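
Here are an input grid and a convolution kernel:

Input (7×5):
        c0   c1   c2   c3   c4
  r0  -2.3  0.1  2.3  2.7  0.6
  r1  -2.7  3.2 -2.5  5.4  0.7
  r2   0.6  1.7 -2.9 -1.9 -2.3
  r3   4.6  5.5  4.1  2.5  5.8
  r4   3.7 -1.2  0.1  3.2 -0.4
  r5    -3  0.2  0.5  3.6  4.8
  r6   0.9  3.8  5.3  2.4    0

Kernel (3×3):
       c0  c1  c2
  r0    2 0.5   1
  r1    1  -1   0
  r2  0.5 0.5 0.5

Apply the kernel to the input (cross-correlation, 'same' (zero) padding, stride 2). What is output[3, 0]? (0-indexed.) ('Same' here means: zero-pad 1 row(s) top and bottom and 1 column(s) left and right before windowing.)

-2.2

The receptive field on the zero-padded input at this output position is [0 -3 0.2 / 0 0.9 3.8 / 0 0 0]. Elementwise product with the kernel and sum: 0·2 + -3·0.5 + 0.2·1 + 0·1 + 0.9·-1 + 0·0.5 + 0·0.5 + 0·0.5.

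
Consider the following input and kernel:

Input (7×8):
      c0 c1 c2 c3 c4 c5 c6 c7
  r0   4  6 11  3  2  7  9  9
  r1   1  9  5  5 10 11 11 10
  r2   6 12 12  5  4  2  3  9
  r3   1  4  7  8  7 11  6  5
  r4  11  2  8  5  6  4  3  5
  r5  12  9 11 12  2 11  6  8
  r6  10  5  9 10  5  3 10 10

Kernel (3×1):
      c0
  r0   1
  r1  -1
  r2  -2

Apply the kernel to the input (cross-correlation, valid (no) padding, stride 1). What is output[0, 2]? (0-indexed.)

-18

The receptive field on the input at this output position is [11 / 5 / 12]. Elementwise product with the kernel and sum: 11·1 + 5·-1 + 12·-2.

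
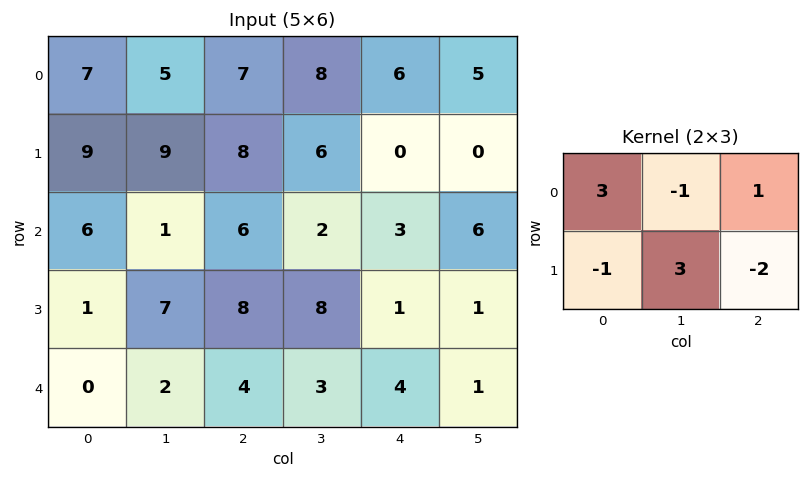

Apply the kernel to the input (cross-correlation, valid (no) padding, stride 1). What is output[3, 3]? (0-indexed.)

31

The receptive field on the input at this output position is [8 1 1 / 3 4 1]. Elementwise product with the kernel and sum: 8·3 + 1·-1 + 1·1 + 3·-1 + 4·3 + 1·-2.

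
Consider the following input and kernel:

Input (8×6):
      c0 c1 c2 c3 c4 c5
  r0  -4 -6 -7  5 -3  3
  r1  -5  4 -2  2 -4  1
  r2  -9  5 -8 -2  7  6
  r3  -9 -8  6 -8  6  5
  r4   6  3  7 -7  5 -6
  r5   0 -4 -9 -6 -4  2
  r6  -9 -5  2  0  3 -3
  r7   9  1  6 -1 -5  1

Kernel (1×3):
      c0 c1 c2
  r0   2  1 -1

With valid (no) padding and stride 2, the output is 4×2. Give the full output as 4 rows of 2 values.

Output[0,0]: The receptive field on the input at this output position is [-4 -6 -7]. Elementwise product with the kernel and sum: -4·2 + -6·1 + -7·-1.
Output[0,1]: The receptive field on the input at this output position is [-7 5 -3]. Elementwise product with the kernel and sum: -7·2 + 5·1 + -3·-1.

-7 -6
-5 -25
8 2
-25 1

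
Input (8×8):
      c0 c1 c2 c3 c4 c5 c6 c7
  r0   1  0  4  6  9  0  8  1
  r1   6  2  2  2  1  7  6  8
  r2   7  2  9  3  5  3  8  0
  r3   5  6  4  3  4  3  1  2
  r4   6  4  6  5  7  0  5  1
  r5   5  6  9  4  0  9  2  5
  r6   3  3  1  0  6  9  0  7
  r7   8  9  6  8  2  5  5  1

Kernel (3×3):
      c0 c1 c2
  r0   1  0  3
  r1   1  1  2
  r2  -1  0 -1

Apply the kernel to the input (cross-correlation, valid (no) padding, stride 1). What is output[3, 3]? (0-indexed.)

11

The receptive field on the input at this output position is [3 4 3 / 5 7 0 / 4 0 9]. Elementwise product with the kernel and sum: 3·1 + 3·3 + 5·1 + 7·1 + 0·2 + 4·-1 + 9·-1.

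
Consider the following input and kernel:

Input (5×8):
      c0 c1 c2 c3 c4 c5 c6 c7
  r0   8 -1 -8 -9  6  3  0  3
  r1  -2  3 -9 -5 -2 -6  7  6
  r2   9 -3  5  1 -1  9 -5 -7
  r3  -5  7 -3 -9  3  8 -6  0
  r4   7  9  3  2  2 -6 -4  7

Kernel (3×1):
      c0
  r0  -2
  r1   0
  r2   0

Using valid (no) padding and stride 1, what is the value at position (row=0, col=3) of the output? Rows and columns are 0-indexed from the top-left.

18

The receptive field on the input at this output position is [-9 / -5 / 1]. Elementwise product with the kernel and sum: -9·-2.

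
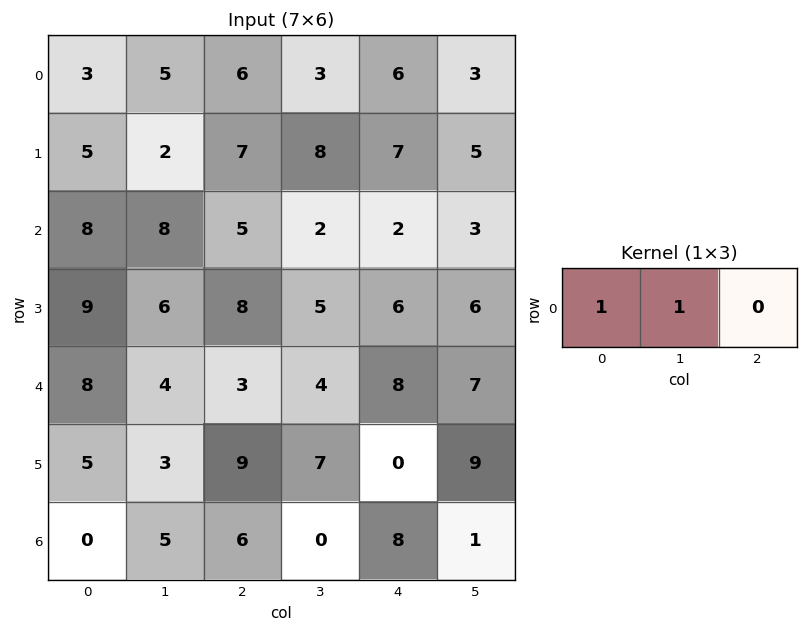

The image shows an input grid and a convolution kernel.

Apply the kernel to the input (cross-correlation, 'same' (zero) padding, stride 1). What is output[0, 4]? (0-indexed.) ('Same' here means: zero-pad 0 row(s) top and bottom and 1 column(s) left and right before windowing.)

The receptive field on the zero-padded input at this output position is [3 6 3]. Elementwise product with the kernel and sum: 3·1 + 6·1.

9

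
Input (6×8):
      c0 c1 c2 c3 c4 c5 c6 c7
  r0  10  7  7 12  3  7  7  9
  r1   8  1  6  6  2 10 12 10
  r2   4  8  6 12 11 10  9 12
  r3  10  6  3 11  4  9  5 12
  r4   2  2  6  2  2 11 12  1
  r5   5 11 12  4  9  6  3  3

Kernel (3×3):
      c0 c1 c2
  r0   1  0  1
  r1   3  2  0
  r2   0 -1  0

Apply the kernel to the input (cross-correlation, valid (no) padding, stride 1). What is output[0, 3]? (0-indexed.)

30

The receptive field on the input at this output position is [12 3 7 / 6 2 10 / 12 11 10]. Elementwise product with the kernel and sum: 12·1 + 7·1 + 6·3 + 2·2 + 11·-1.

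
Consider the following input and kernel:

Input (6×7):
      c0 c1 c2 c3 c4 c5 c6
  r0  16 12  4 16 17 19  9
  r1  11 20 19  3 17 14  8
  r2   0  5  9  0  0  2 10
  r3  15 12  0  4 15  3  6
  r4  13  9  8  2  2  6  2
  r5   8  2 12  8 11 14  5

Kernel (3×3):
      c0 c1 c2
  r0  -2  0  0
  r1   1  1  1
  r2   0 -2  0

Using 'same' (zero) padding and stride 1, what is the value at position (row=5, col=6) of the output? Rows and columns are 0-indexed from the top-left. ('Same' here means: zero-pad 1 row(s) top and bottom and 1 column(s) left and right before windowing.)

The receptive field on the zero-padded input at this output position is [6 2 0 / 14 5 0 / 0 0 0]. Elementwise product with the kernel and sum: 6·-2 + 14·1 + 5·1 + 0·1 + 0·-2.

7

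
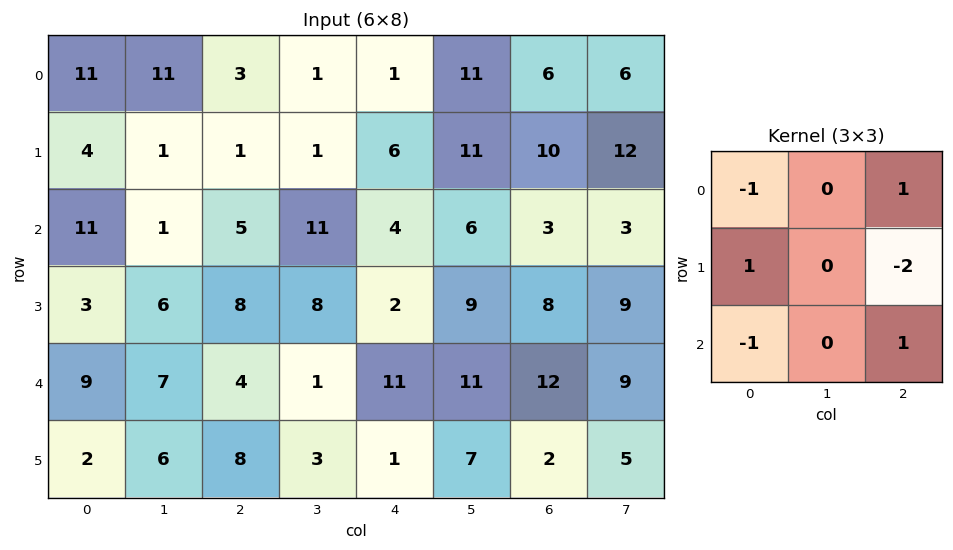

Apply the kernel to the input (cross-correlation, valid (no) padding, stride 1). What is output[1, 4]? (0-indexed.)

The receptive field on the input at this output position is [6 11 10 / 4 6 3 / 2 9 8]. Elementwise product with the kernel and sum: 6·-1 + 10·1 + 4·1 + 3·-2 + 2·-1 + 8·1.

8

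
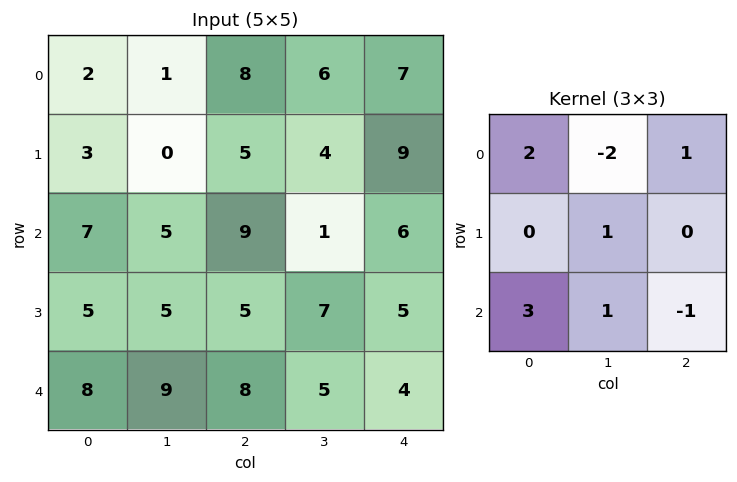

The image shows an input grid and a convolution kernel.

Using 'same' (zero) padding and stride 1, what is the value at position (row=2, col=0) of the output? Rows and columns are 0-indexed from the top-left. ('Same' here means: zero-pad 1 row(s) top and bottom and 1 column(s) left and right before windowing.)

1

The receptive field on the zero-padded input at this output position is [0 3 0 / 0 7 5 / 0 5 5]. Elementwise product with the kernel and sum: 0·2 + 3·-2 + 0·1 + 7·1 + 0·3 + 5·1 + 5·-1.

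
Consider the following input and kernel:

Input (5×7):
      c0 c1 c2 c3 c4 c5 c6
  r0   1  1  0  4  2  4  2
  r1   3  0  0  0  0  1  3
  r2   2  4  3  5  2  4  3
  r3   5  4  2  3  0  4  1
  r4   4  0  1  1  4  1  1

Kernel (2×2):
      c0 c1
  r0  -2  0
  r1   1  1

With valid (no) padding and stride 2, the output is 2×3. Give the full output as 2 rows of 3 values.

Output[0,0]: The receptive field on the input at this output position is [1 1 / 3 0]. Elementwise product with the kernel and sum: 1·-2 + 3·1 + 0·1.

1 0 -3
5 -1 0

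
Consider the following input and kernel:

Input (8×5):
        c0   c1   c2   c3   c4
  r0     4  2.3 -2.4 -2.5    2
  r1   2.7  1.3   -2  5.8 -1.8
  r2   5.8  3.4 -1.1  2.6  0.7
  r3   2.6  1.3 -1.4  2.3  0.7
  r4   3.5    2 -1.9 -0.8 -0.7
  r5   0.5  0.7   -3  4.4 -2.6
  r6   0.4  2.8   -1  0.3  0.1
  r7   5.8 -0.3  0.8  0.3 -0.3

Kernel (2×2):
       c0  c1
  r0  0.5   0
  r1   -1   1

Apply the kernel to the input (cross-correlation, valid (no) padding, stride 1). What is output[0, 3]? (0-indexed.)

The receptive field on the input at this output position is [-2.5 2 / 5.8 -1.8]. Elementwise product with the kernel and sum: -2.5·0.5 + 5.8·-1 + -1.8·1.

-8.85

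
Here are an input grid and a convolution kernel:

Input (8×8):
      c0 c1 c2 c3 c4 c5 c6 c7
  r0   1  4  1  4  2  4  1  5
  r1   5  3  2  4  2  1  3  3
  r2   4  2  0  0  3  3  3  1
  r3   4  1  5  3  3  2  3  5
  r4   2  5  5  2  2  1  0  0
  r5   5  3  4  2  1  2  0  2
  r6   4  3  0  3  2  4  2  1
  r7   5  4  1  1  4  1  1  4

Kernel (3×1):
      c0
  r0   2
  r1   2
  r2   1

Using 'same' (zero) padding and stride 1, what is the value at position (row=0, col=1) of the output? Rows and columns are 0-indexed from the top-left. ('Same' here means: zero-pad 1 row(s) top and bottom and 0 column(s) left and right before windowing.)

11

The receptive field on the zero-padded input at this output position is [0 / 4 / 3]. Elementwise product with the kernel and sum: 0·2 + 4·2 + 3·1.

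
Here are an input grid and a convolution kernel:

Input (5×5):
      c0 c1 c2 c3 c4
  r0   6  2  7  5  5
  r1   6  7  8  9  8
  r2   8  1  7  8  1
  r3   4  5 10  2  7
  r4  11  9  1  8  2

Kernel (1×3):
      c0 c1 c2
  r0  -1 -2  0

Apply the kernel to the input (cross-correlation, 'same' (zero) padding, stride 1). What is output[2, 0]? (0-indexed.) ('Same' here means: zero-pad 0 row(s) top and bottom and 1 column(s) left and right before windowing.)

-16

The receptive field on the zero-padded input at this output position is [0 8 1]. Elementwise product with the kernel and sum: 0·-1 + 8·-2.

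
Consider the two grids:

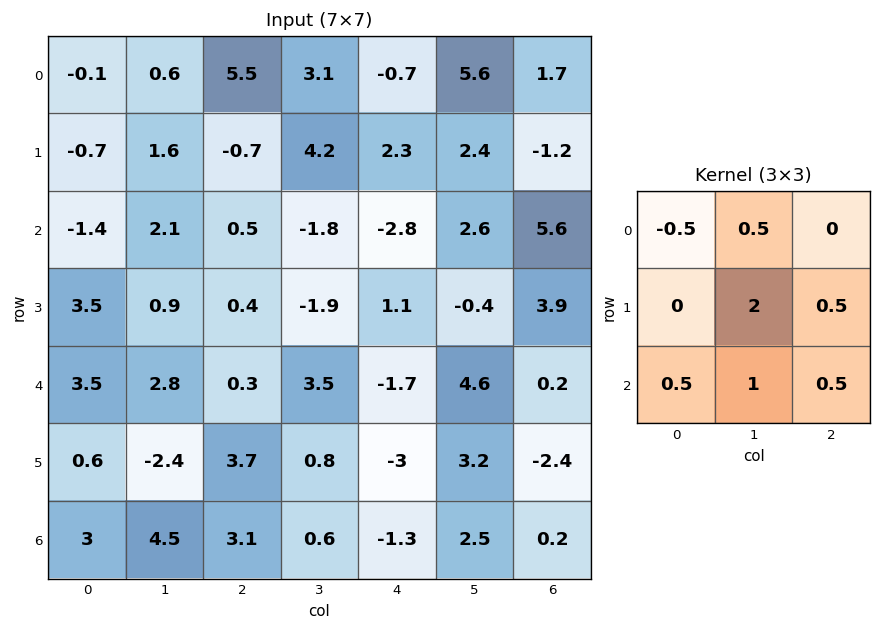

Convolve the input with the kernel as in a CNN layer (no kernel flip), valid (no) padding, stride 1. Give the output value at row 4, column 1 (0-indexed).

The receptive field on the input at this output position is [2.8 0.3 3.5 / -2.4 3.7 0.8 / 4.5 3.1 0.6]. Elementwise product with the kernel and sum: 2.8·-0.5 + 0.3·0.5 + 3.7·2 + 0.8·0.5 + 4.5·0.5 + 3.1·1 + 0.6·0.5.

12.2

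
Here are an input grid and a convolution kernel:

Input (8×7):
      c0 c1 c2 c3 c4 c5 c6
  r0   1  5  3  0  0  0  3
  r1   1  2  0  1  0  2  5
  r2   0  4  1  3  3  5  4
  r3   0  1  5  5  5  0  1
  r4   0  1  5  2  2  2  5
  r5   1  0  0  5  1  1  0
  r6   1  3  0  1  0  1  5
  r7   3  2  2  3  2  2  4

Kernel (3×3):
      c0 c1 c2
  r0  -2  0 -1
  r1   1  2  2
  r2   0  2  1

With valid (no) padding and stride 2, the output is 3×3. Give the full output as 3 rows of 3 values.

9 5 25
18 26 6
2 2 1

Output[0,0]: The receptive field on the input at this output position is [1 5 3 / 1 2 0 / 0 4 1]. Elementwise product with the kernel and sum: 1·-2 + 3·-1 + 1·1 + 2·2 + 0·2 + 4·2 + 1·1.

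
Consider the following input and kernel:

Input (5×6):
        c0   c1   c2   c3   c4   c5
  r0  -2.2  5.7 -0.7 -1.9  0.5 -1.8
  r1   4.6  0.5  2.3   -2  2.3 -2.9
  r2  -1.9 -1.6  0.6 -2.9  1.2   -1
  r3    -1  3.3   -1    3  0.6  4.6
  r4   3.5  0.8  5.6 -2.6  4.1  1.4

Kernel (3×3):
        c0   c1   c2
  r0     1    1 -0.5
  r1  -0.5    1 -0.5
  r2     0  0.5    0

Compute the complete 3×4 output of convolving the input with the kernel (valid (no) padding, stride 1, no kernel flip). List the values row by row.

Output[0,0]: The receptive field on the input at this output position is [-2.2 5.7 -0.7 / 4.6 0.5 2.3 / -1.9 -1.6 0.6]. Elementwise product with the kernel and sum: -2.2·1 + 5.7·1 + -0.7·-0.5 + 4.6·-0.5 + 0.5·1 + 2.3·-0.5 + -1.6·0.5.

0.1 9.3 -8.6 4.85
4.65 6.15 -3.15 5.2
0.9 -0.9 -1 -2.35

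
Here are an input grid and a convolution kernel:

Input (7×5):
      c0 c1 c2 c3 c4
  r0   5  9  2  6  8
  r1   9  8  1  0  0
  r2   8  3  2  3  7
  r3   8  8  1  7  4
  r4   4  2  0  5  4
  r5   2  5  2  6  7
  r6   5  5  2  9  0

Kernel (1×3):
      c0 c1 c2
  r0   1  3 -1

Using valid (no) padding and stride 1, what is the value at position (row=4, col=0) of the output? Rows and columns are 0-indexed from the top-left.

The receptive field on the input at this output position is [4 2 0]. Elementwise product with the kernel and sum: 4·1 + 2·3 + 0·-1.

10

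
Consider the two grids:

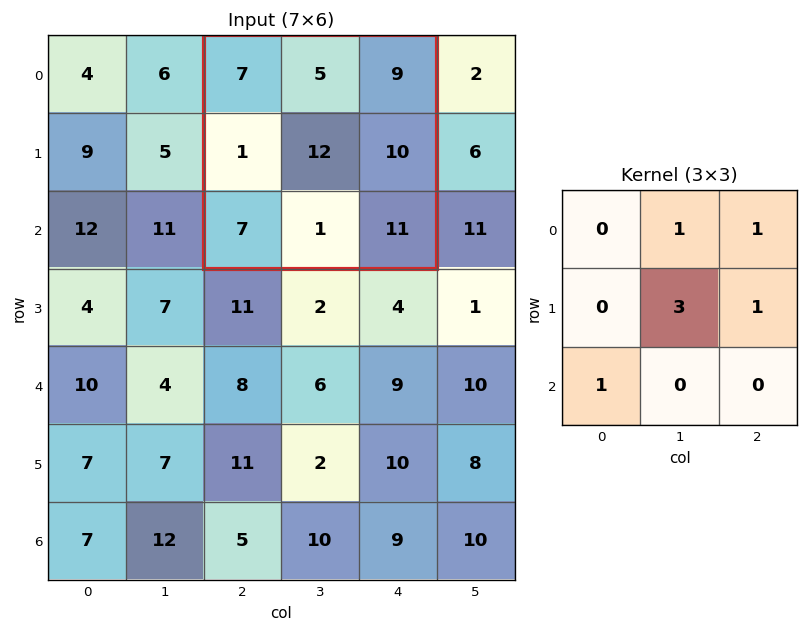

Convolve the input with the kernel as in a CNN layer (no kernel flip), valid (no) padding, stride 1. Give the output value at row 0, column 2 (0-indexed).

67

The receptive field on the input at this output position is [7 5 9 / 1 12 10 / 7 1 11]. Elementwise product with the kernel and sum: 5·1 + 9·1 + 12·3 + 10·1 + 7·1.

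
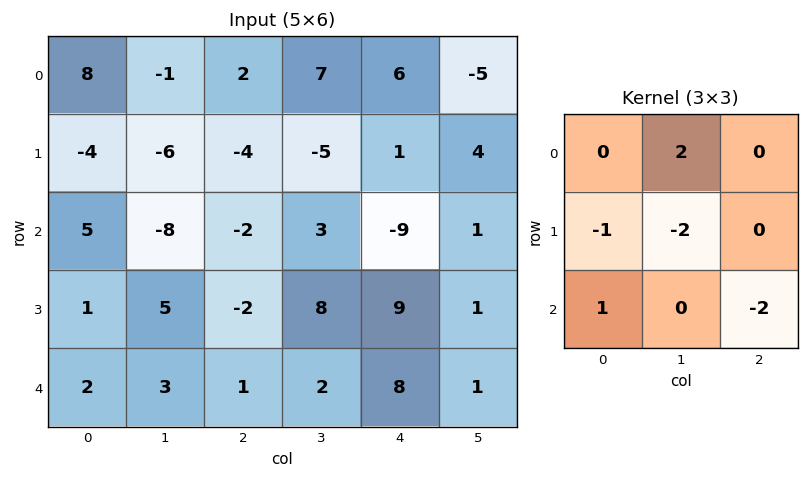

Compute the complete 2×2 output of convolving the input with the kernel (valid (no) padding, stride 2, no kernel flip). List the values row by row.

23 44
-27 -23

Output[0,0]: The receptive field on the input at this output position is [8 -1 2 / -4 -6 -4 / 5 -8 -2]. Elementwise product with the kernel and sum: -1·2 + -4·-1 + -6·-2 + 5·1 + -2·-2.
Output[0,1]: The receptive field on the input at this output position is [2 7 6 / -4 -5 1 / -2 3 -9]. Elementwise product with the kernel and sum: 7·2 + -4·-1 + -5·-2 + -2·1 + -9·-2.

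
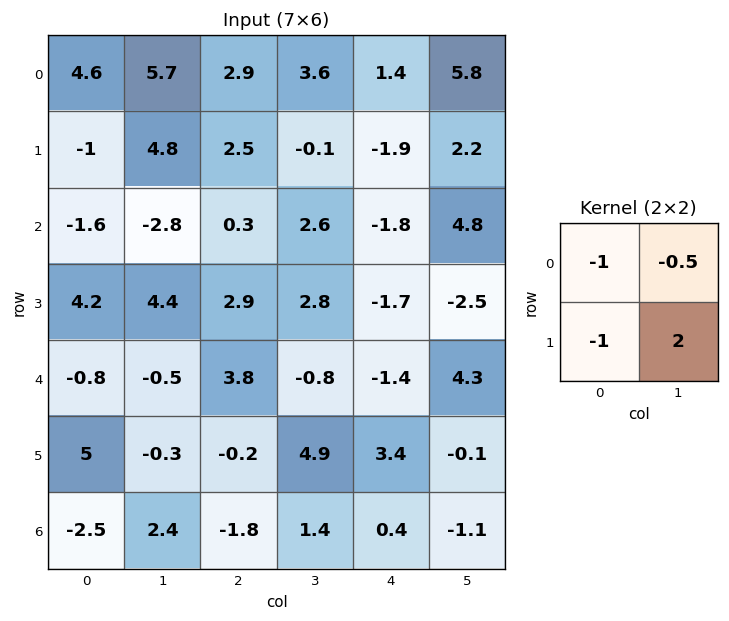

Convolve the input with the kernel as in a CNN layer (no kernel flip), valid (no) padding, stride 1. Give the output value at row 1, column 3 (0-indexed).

The receptive field on the input at this output position is [-0.1 -1.9 / 2.6 -1.8]. Elementwise product with the kernel and sum: -0.1·-1 + -1.9·-0.5 + 2.6·-1 + -1.8·2.

-5.15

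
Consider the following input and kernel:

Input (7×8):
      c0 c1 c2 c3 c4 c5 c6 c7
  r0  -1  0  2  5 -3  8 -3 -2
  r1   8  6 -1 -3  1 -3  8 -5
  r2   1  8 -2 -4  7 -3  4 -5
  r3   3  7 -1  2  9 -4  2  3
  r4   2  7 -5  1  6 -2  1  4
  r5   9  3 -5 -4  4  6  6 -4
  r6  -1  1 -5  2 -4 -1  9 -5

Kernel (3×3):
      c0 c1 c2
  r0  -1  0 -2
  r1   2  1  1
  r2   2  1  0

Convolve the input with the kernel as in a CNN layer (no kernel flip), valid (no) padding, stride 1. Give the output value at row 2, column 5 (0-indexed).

7

The receptive field on the input at this output position is [-3 4 -5 / -4 2 3 / -2 1 4]. Elementwise product with the kernel and sum: -3·-1 + -5·-2 + -4·2 + 2·1 + 3·1 + -2·2 + 1·1.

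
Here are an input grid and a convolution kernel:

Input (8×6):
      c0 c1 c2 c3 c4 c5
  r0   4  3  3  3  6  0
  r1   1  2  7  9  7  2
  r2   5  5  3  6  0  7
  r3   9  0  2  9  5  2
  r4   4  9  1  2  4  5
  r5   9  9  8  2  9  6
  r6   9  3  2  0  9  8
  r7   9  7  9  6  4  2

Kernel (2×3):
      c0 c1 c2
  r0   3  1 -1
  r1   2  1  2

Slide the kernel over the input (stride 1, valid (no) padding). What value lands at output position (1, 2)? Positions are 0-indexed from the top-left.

35

The receptive field on the input at this output position is [7 9 7 / 3 6 0]. Elementwise product with the kernel and sum: 7·3 + 9·1 + 7·-1 + 3·2 + 6·1 + 0·2.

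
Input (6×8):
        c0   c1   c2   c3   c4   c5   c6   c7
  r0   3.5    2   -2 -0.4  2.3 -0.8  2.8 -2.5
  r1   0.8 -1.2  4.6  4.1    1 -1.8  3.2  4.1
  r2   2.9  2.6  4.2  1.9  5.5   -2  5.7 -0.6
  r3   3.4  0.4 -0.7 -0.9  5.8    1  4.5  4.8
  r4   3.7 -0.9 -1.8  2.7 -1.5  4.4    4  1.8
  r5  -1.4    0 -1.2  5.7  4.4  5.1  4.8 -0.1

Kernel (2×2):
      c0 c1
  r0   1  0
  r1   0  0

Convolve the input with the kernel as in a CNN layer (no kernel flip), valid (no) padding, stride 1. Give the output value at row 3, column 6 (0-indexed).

The receptive field on the input at this output position is [4.5 4.8 / 4 1.8]. Elementwise product with the kernel and sum: 4.5·1.

4.5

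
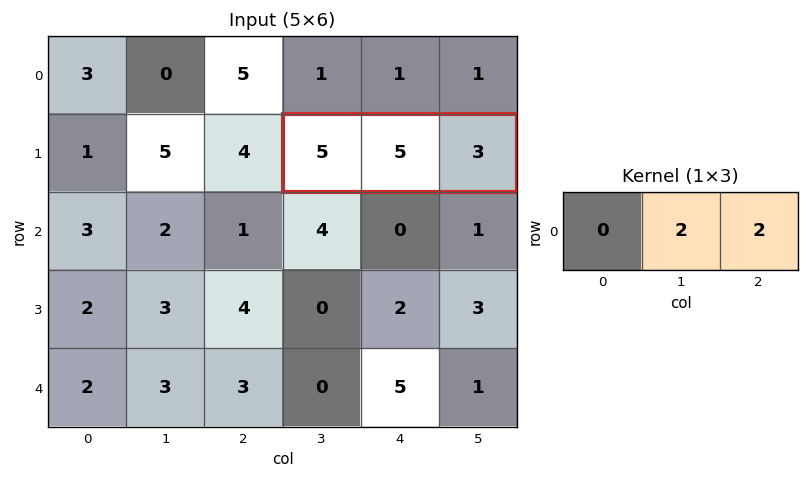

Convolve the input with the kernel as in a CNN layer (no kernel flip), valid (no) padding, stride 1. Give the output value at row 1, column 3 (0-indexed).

16

The receptive field on the input at this output position is [5 5 3]. Elementwise product with the kernel and sum: 5·2 + 3·2.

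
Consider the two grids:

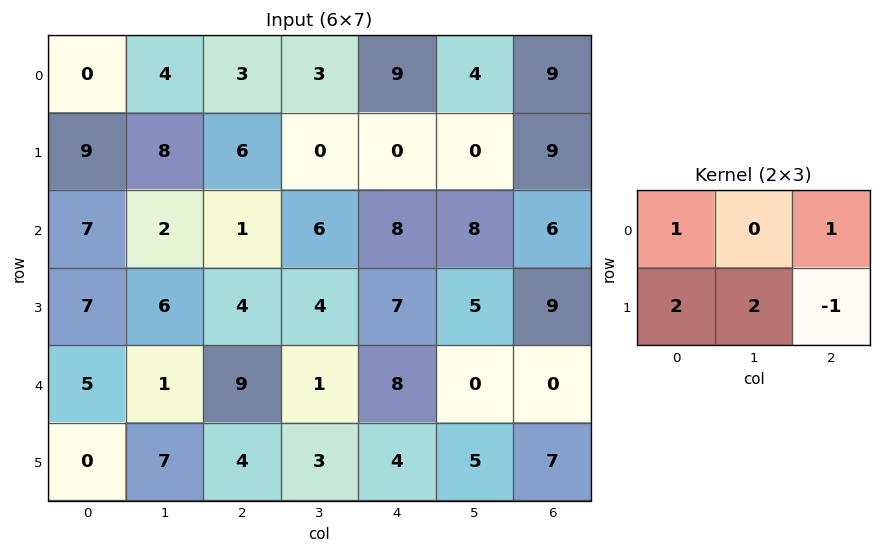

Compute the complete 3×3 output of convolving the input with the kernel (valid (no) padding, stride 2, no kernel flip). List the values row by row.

Output[0,0]: The receptive field on the input at this output position is [0 4 3 / 9 8 6]. Elementwise product with the kernel and sum: 0·1 + 3·1 + 9·2 + 8·2 + 6·-1.

31 24 9
30 18 29
24 27 19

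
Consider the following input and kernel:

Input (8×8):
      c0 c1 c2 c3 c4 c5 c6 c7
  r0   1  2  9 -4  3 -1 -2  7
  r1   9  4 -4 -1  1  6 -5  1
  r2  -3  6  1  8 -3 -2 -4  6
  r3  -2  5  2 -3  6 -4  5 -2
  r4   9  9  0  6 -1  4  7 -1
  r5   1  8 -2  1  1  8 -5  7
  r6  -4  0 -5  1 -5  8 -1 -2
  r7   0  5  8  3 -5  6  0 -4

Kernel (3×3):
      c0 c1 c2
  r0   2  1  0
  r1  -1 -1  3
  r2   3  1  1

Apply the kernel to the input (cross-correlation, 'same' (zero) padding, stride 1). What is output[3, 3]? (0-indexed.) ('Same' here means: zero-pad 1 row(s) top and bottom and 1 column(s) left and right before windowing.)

The receptive field on the zero-padded input at this output position is [1 8 -3 / 2 -3 6 / 0 6 -1]. Elementwise product with the kernel and sum: 1·2 + 8·1 + 2·-1 + -3·-1 + 6·3 + 0·3 + 6·1 + -1·1.

34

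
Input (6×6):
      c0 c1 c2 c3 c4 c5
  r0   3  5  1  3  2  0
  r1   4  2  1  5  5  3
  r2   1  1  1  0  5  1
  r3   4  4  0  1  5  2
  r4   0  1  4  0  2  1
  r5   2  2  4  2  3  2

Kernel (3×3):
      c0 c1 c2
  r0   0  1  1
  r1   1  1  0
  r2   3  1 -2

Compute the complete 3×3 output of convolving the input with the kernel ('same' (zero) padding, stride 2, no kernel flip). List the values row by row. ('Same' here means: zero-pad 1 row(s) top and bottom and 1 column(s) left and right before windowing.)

Output[0,0]: The receptive field on the zero-padded input at this output position is [0 0 0 / 0 3 5 / 0 4 2]. Elementwise product with the kernel and sum: 0·1 + 0·1 + 0·1 + 3·1 + 0·3 + 4·1 + 2·-2.
Output[0,1]: The receptive field on the zero-padded input at this output position is [0 0 0 / 5 1 3 / 2 1 5]. Elementwise product with the kernel and sum: 0·1 + 0·1 + 5·1 + 1·1 + 2·3 + 1·1 + 5·-2.

3 3 19
3 18 17
6 12 14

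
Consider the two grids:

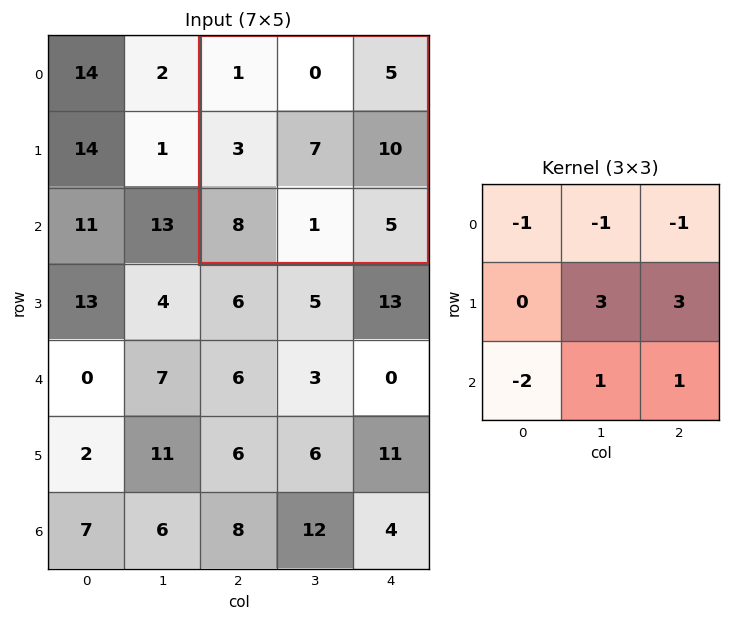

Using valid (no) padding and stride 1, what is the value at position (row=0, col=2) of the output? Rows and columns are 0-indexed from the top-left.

The receptive field on the input at this output position is [1 0 5 / 3 7 10 / 8 1 5]. Elementwise product with the kernel and sum: 1·-1 + 0·-1 + 5·-1 + 7·3 + 10·3 + 8·-2 + 1·1 + 5·1.

35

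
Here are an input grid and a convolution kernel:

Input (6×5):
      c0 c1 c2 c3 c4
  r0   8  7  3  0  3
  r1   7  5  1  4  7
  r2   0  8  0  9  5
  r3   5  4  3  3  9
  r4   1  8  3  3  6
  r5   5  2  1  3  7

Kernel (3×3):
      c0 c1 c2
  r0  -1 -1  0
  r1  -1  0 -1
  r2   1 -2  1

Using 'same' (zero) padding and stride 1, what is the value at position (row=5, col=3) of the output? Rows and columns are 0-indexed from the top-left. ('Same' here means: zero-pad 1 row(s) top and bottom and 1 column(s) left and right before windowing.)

The receptive field on the zero-padded input at this output position is [3 3 6 / 1 3 7 / 0 0 0]. Elementwise product with the kernel and sum: 3·-1 + 3·-1 + 1·-1 + 7·-1 + 0·1 + 0·-2 + 0·1.

-14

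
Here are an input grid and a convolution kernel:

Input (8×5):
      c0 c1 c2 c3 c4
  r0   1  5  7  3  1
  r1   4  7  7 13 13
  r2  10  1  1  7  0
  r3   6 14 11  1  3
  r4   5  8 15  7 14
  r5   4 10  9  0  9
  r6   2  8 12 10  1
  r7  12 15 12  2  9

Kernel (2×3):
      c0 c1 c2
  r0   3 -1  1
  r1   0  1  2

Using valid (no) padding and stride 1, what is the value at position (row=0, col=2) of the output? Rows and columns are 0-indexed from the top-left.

The receptive field on the input at this output position is [7 3 1 / 7 13 13]. Elementwise product with the kernel and sum: 7·3 + 3·-1 + 1·1 + 13·1 + 13·2.

58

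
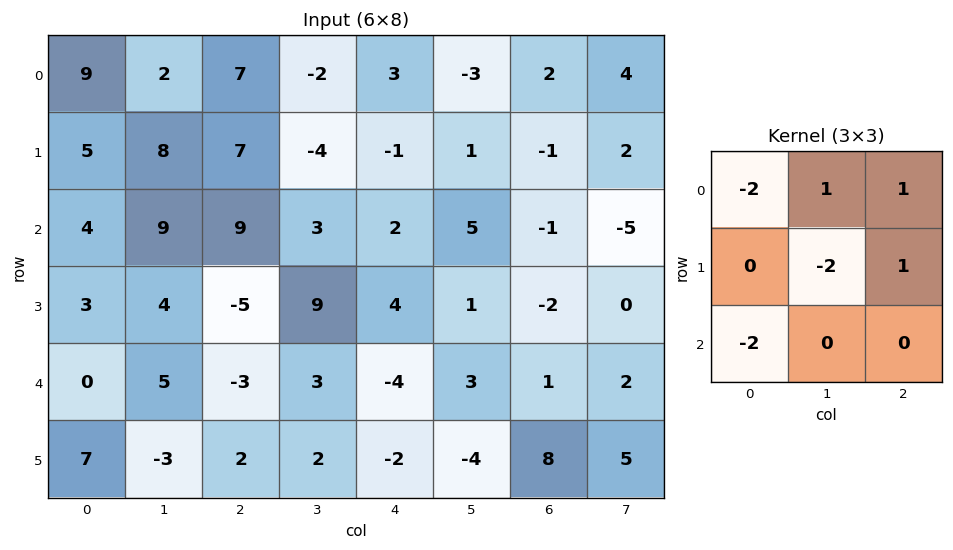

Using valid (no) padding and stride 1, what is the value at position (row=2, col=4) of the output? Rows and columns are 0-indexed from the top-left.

4

The receptive field on the input at this output position is [2 5 -1 / 4 1 -2 / -4 3 1]. Elementwise product with the kernel and sum: 2·-2 + 5·1 + -1·1 + 1·-2 + -2·1 + -4·-2.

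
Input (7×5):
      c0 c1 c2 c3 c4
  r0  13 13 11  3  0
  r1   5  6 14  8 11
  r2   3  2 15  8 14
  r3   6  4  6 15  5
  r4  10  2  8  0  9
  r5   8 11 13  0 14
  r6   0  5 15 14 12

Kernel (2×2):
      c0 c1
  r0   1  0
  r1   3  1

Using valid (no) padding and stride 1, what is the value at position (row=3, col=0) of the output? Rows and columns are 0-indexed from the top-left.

The receptive field on the input at this output position is [6 4 / 10 2]. Elementwise product with the kernel and sum: 6·1 + 10·3 + 2·1.

38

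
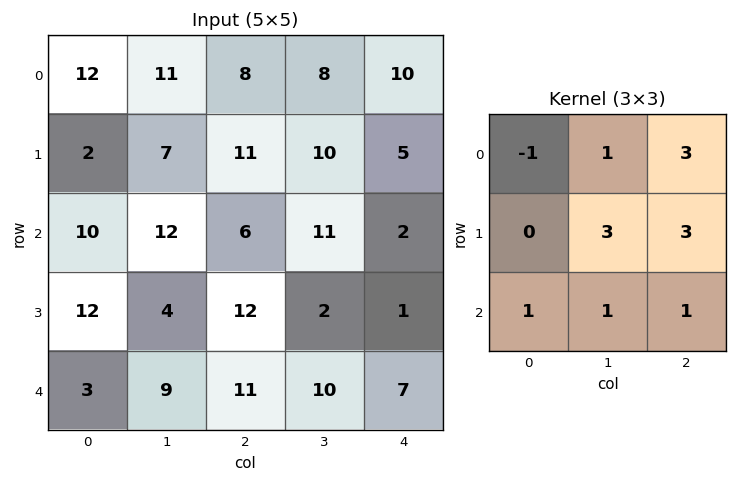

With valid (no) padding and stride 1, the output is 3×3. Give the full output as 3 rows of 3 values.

105 113 94
120 103 68
91 99 48

Output[0,0]: The receptive field on the input at this output position is [12 11 8 / 2 7 11 / 10 12 6]. Elementwise product with the kernel and sum: 12·-1 + 11·1 + 8·3 + 7·3 + 11·3 + 10·1 + 12·1 + 6·1.
Output[0,1]: The receptive field on the input at this output position is [11 8 8 / 7 11 10 / 12 6 11]. Elementwise product with the kernel and sum: 11·-1 + 8·1 + 8·3 + 11·3 + 10·3 + 12·1 + 6·1 + 11·1.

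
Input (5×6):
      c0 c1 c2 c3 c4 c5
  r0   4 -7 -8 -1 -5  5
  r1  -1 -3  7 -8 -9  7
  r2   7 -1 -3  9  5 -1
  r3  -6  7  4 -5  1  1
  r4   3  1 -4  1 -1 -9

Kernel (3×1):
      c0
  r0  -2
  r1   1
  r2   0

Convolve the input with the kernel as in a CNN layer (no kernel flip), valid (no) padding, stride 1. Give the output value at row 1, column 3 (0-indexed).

25

The receptive field on the input at this output position is [-8 / 9 / -5]. Elementwise product with the kernel and sum: -8·-2 + 9·1.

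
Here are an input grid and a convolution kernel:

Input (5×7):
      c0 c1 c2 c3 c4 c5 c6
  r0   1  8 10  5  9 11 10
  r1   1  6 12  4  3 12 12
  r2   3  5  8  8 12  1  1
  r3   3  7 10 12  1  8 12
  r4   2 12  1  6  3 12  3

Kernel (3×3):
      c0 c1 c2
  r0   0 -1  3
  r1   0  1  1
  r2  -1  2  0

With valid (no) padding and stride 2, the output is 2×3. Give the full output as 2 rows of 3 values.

Output[0,0]: The receptive field on the input at this output position is [1 8 10 / 1 6 12 / 3 5 8]. Elementwise product with the kernel and sum: 8·-1 + 10·3 + 6·1 + 12·1 + 3·-1 + 5·2.
Output[0,1]: The receptive field on the input at this output position is [10 5 9 / 12 4 3 / 8 8 12]. Elementwise product with the kernel and sum: 5·-1 + 9·3 + 4·1 + 3·1 + 8·-1 + 8·2.

47 37 33
58 52 43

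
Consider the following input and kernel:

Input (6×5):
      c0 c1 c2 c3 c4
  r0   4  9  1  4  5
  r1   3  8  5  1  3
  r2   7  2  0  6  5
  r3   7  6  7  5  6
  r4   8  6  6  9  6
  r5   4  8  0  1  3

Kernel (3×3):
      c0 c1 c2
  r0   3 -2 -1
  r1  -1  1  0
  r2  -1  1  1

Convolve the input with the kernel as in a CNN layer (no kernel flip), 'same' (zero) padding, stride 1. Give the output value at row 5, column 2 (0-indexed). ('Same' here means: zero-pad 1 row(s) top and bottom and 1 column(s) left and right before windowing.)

-11

The receptive field on the zero-padded input at this output position is [6 6 9 / 8 0 1 / 0 0 0]. Elementwise product with the kernel and sum: 6·3 + 6·-2 + 9·-1 + 8·-1 + 0·1 + 0·-1 + 0·1 + 0·1.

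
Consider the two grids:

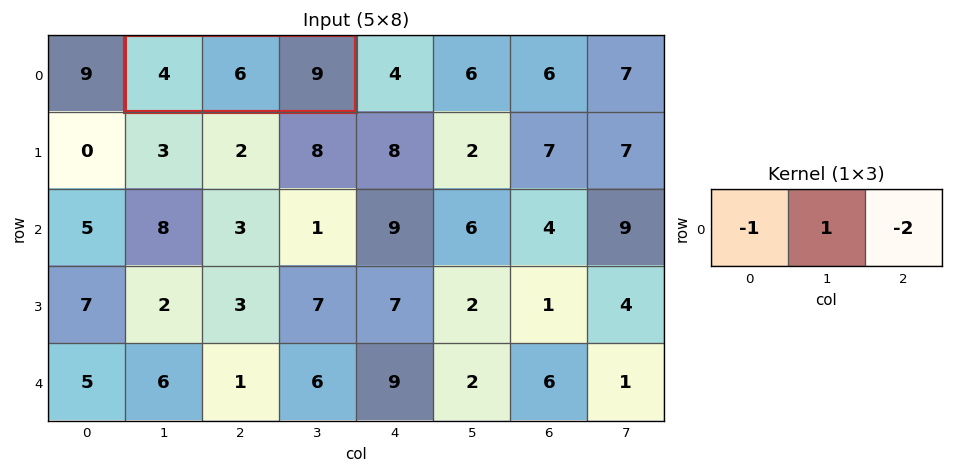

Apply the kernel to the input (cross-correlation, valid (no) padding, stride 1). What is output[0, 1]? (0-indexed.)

The receptive field on the input at this output position is [4 6 9]. Elementwise product with the kernel and sum: 4·-1 + 6·1 + 9·-2.

-16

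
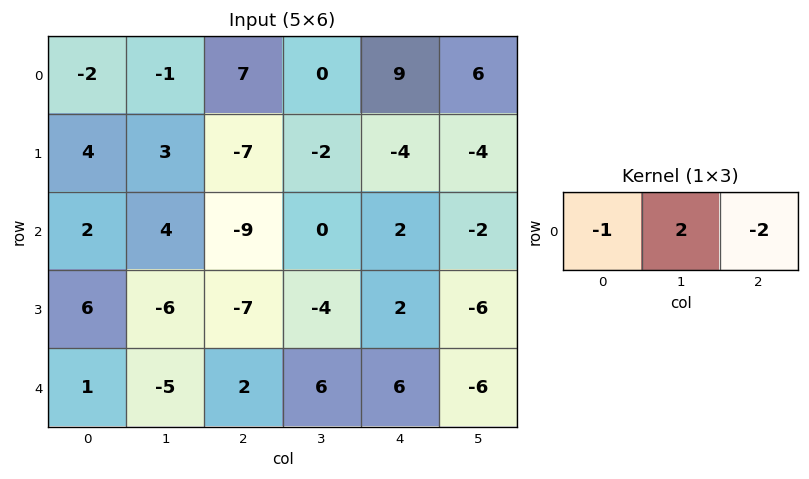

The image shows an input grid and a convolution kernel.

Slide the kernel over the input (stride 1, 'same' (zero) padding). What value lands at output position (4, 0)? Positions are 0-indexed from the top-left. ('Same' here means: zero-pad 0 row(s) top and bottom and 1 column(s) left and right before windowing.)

The receptive field on the zero-padded input at this output position is [0 1 -5]. Elementwise product with the kernel and sum: 0·-1 + 1·2 + -5·-2.

12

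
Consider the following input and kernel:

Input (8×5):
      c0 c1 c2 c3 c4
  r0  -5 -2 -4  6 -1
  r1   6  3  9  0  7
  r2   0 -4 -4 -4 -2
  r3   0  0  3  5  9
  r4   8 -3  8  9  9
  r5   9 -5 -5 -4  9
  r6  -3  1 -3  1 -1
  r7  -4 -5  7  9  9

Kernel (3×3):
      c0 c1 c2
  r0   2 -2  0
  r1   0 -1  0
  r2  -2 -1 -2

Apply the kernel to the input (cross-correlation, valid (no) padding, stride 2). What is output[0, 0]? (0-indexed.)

3

The receptive field on the input at this output position is [-5 -2 -4 / 6 3 9 / 0 -4 -4]. Elementwise product with the kernel and sum: -5·2 + -2·-2 + 3·-1 + 0·-2 + -4·-1 + -4·-2.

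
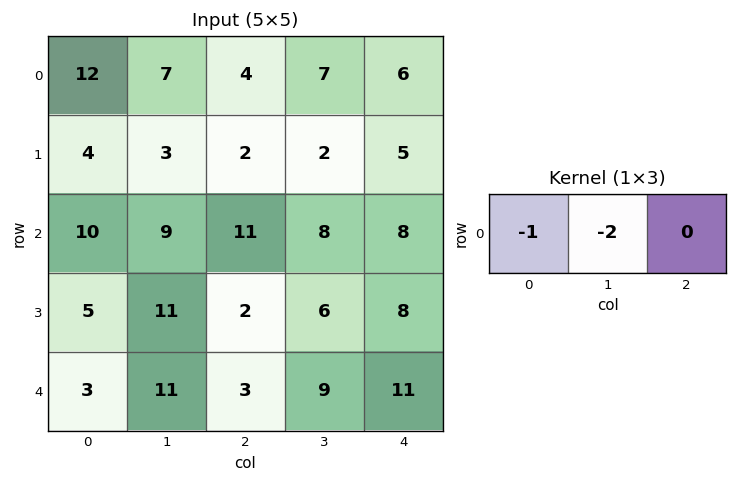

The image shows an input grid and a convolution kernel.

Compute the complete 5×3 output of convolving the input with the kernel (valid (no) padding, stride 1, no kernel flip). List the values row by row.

-26 -15 -18
-10 -7 -6
-28 -31 -27
-27 -15 -14
-25 -17 -21

Output[0,0]: The receptive field on the input at this output position is [12 7 4]. Elementwise product with the kernel and sum: 12·-1 + 7·-2.
Output[0,1]: The receptive field on the input at this output position is [7 4 7]. Elementwise product with the kernel and sum: 7·-1 + 4·-2.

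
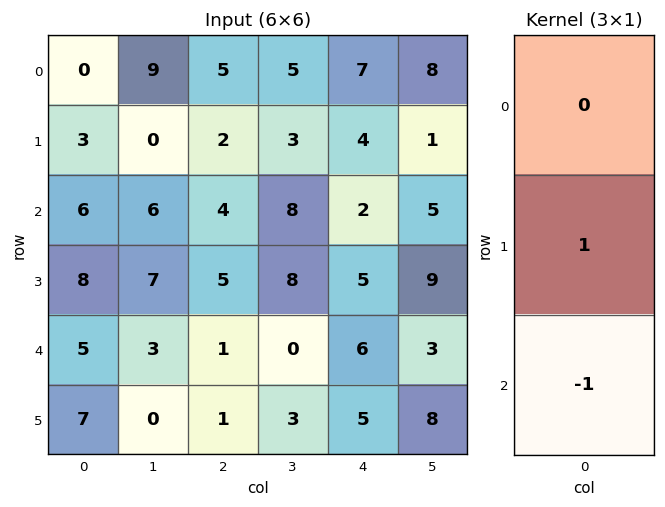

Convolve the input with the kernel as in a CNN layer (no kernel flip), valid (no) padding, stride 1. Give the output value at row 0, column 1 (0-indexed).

-6

The receptive field on the input at this output position is [9 / 0 / 6]. Elementwise product with the kernel and sum: 0·1 + 6·-1.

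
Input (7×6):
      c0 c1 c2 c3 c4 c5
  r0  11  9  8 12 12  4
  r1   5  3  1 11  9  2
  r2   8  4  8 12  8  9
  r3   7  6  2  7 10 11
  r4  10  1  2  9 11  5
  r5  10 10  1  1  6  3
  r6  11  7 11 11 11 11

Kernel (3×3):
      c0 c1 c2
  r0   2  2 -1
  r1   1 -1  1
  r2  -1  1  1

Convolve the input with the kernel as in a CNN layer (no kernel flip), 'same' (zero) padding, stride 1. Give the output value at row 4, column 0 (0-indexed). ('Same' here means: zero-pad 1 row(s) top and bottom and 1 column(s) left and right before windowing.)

19

The receptive field on the zero-padded input at this output position is [0 7 6 / 0 10 1 / 0 10 10]. Elementwise product with the kernel and sum: 0·2 + 7·2 + 6·-1 + 0·1 + 10·-1 + 1·1 + 0·-1 + 10·1 + 10·1.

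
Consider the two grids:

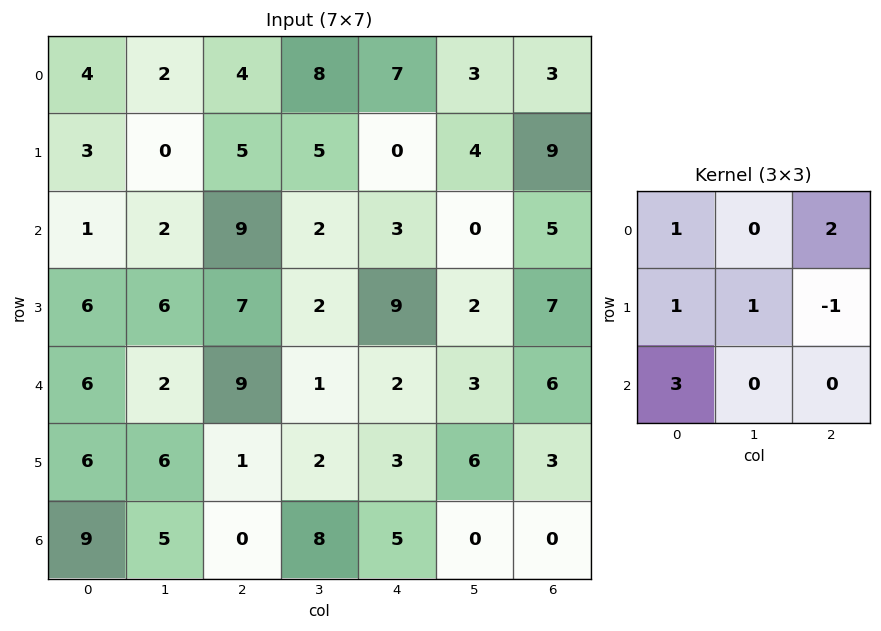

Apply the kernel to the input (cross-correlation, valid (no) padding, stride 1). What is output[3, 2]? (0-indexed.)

36

The receptive field on the input at this output position is [7 2 9 / 9 1 2 / 1 2 3]. Elementwise product with the kernel and sum: 7·1 + 9·2 + 9·1 + 1·1 + 2·-1 + 1·3.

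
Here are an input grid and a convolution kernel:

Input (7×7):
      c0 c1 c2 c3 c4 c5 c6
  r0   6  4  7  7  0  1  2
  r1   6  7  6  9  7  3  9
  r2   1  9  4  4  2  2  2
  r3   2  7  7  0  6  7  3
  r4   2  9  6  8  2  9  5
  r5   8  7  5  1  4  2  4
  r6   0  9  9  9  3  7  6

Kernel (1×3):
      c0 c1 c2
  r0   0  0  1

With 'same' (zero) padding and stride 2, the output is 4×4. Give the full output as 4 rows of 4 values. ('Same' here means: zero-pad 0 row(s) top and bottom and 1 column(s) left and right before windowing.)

Output[0,0]: The receptive field on the zero-padded input at this output position is [0 6 4]. Elementwise product with the kernel and sum: 4·1.
Output[0,1]: The receptive field on the zero-padded input at this output position is [4 7 7]. Elementwise product with the kernel and sum: 7·1.

4 7 1 0
9 4 2 0
9 8 9 0
9 9 7 0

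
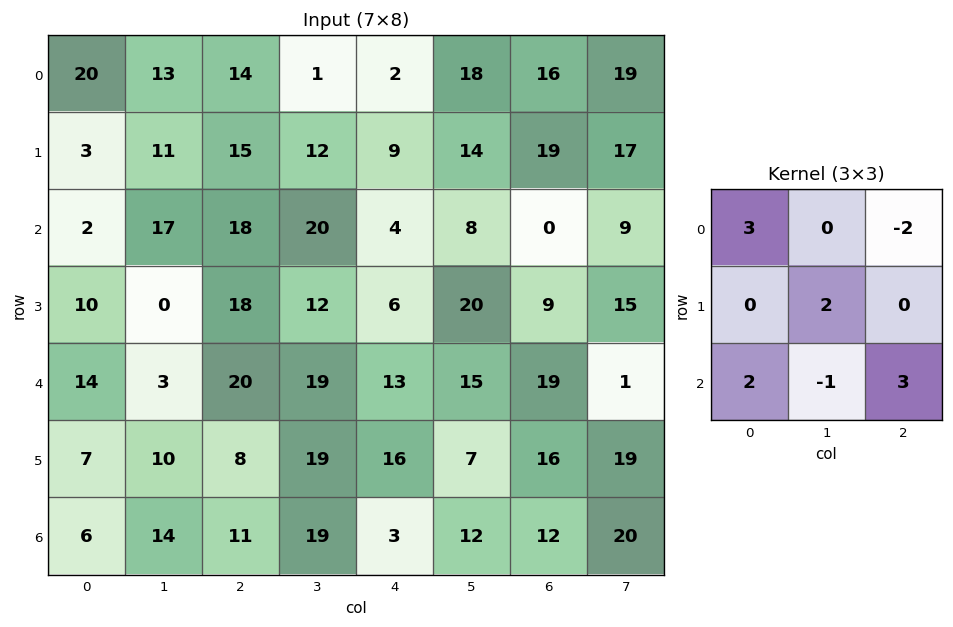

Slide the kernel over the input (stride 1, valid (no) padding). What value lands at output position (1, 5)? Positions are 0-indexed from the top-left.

84

The receptive field on the input at this output position is [14 19 17 / 8 0 9 / 20 9 15]. Elementwise product with the kernel and sum: 14·3 + 17·-2 + 0·2 + 20·2 + 9·-1 + 15·3.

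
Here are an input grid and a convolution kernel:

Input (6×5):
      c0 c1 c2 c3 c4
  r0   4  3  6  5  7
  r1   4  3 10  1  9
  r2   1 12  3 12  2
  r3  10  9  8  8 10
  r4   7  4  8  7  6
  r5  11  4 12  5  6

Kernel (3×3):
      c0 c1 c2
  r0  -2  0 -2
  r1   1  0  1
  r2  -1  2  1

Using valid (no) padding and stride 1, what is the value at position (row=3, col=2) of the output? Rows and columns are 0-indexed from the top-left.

-18

The receptive field on the input at this output position is [8 8 10 / 8 7 6 / 12 5 6]. Elementwise product with the kernel and sum: 8·-2 + 10·-2 + 8·1 + 6·1 + 12·-1 + 5·2 + 6·1.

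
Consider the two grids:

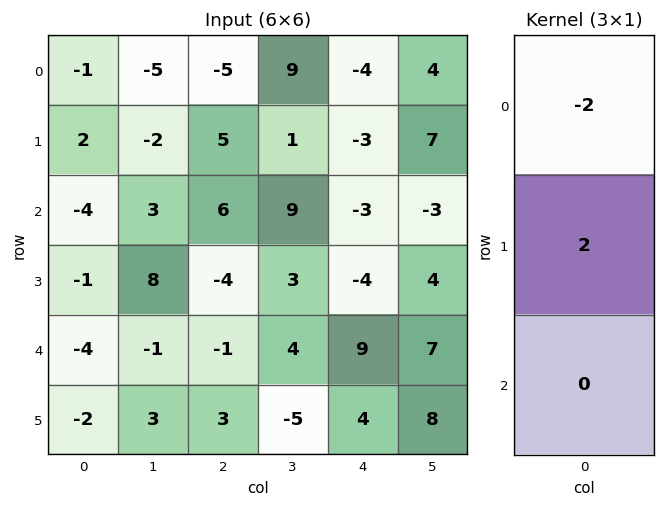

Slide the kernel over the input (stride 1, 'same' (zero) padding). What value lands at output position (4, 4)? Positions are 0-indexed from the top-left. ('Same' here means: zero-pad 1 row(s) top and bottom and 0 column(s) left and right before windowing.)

The receptive field on the zero-padded input at this output position is [-4 / 9 / 4]. Elementwise product with the kernel and sum: -4·-2 + 9·2.

26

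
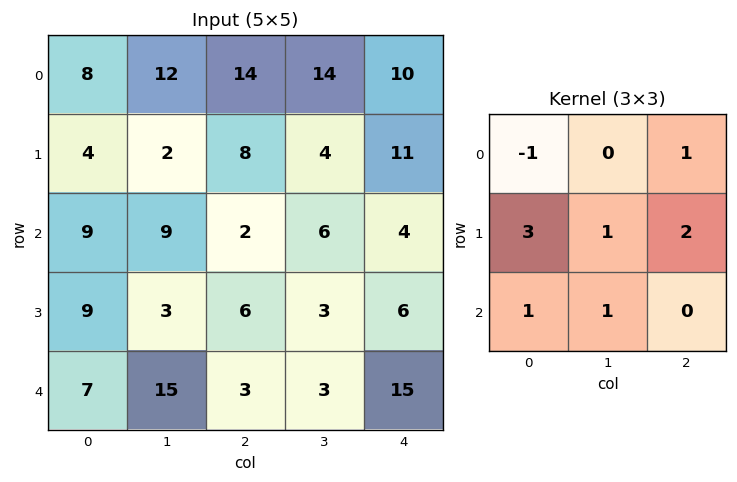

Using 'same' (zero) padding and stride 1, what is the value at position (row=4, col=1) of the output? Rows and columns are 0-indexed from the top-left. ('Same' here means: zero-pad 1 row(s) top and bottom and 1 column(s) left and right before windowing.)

39

The receptive field on the zero-padded input at this output position is [9 3 6 / 7 15 3 / 0 0 0]. Elementwise product with the kernel and sum: 9·-1 + 6·1 + 7·3 + 15·1 + 3·2 + 0·1 + 0·1.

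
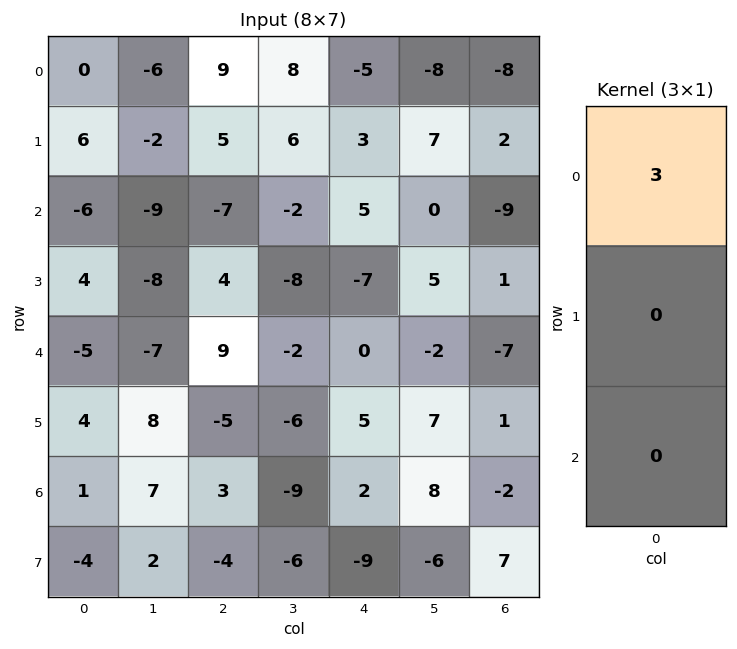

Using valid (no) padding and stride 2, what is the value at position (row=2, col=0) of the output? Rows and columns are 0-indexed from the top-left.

-15

The receptive field on the input at this output position is [-5 / 4 / 1]. Elementwise product with the kernel and sum: -5·3.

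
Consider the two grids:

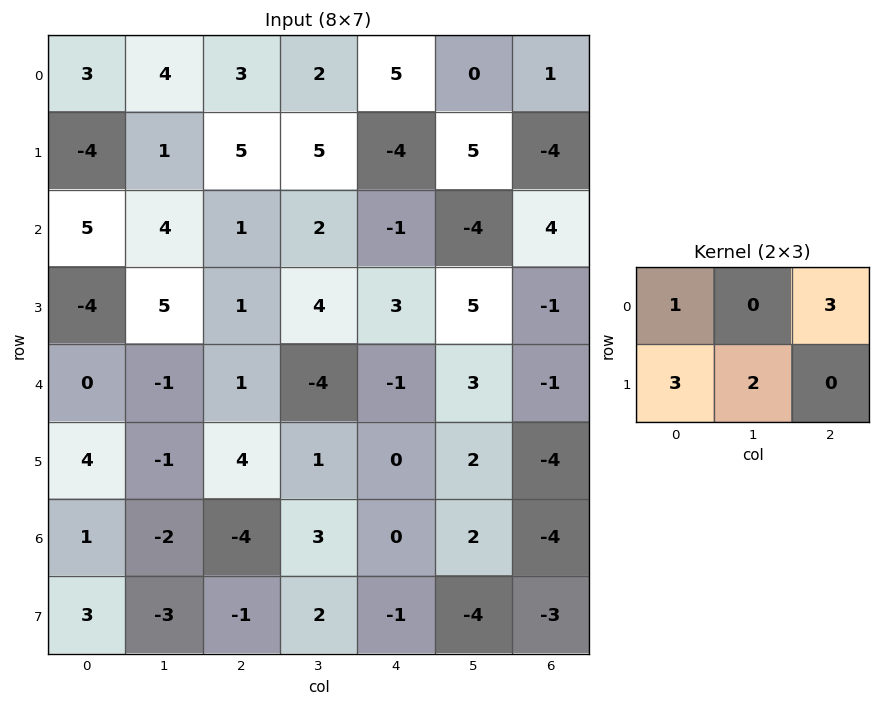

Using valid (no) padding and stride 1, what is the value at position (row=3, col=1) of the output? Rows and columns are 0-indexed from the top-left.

16

The receptive field on the input at this output position is [5 1 4 / -1 1 -4]. Elementwise product with the kernel and sum: 5·1 + 4·3 + -1·3 + 1·2.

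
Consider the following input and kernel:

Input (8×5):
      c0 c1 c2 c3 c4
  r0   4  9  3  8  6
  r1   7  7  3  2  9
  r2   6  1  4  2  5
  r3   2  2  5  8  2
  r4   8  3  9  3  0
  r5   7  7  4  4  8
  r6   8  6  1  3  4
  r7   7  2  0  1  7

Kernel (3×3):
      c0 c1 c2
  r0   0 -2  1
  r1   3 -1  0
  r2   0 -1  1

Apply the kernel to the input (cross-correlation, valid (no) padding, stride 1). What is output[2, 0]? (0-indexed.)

12

The receptive field on the input at this output position is [6 1 4 / 2 2 5 / 8 3 9]. Elementwise product with the kernel and sum: 1·-2 + 4·1 + 2·3 + 2·-1 + 3·-1 + 9·1.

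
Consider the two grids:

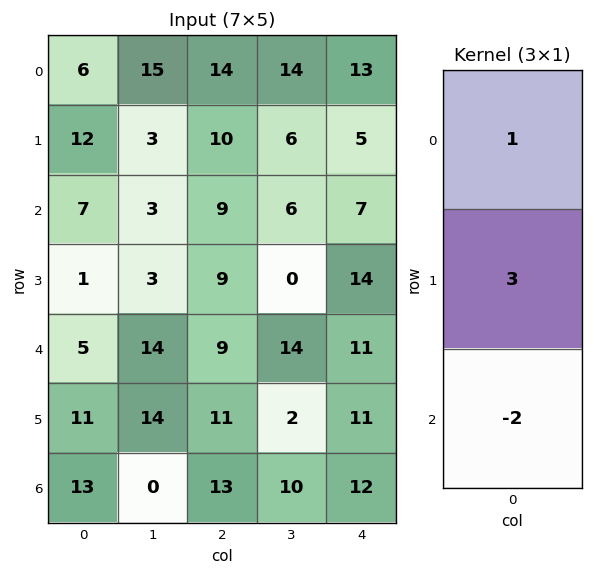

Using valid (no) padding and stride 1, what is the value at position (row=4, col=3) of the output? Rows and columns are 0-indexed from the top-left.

The receptive field on the input at this output position is [14 / 2 / 10]. Elementwise product with the kernel and sum: 14·1 + 2·3 + 10·-2.

0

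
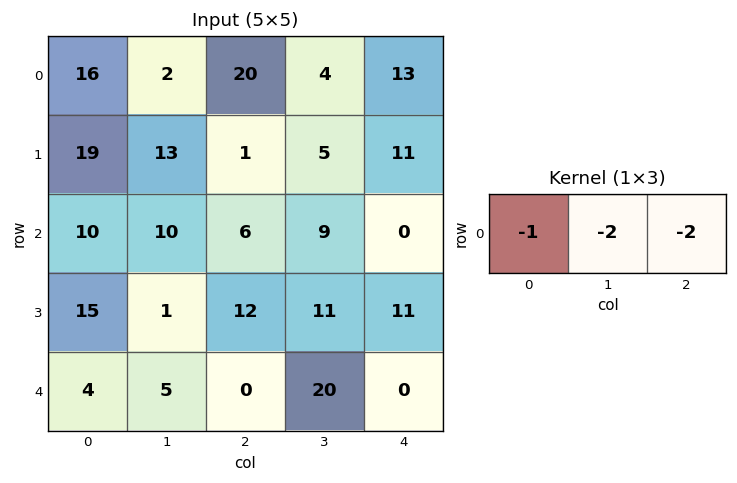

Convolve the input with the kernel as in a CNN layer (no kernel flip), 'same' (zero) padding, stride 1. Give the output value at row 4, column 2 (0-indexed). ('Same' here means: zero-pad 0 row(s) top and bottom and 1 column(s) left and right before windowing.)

The receptive field on the zero-padded input at this output position is [5 0 20]. Elementwise product with the kernel and sum: 5·-1 + 0·-2 + 20·-2.

-45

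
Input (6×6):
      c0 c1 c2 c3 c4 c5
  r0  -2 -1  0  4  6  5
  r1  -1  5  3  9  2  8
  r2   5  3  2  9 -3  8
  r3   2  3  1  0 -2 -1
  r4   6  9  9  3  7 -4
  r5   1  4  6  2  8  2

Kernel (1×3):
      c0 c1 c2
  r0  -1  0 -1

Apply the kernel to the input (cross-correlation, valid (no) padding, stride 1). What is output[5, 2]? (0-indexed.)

The receptive field on the input at this output position is [6 2 8]. Elementwise product with the kernel and sum: 6·-1 + 8·-1.

-14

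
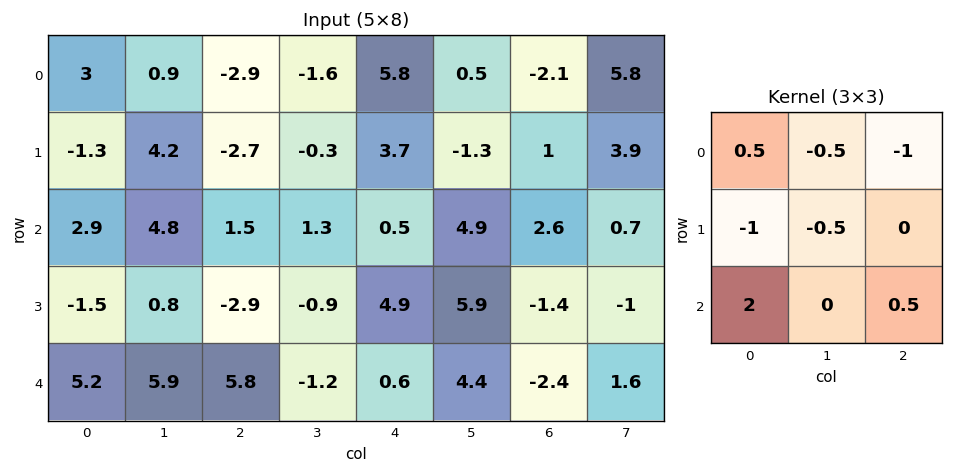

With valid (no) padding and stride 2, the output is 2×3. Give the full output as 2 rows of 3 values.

9.7 -0.35 4
11.95 14.85 -12.65

Output[0,0]: The receptive field on the input at this output position is [3 0.9 -2.9 / -1.3 4.2 -2.7 / 2.9 4.8 1.5]. Elementwise product with the kernel and sum: 3·0.5 + 0.9·-0.5 + -2.9·-1 + -1.3·-1 + 4.2·-0.5 + 2.9·2 + 1.5·0.5.
Output[0,1]: The receptive field on the input at this output position is [-2.9 -1.6 5.8 / -2.7 -0.3 3.7 / 1.5 1.3 0.5]. Elementwise product with the kernel and sum: -2.9·0.5 + -1.6·-0.5 + 5.8·-1 + -2.7·-1 + -0.3·-0.5 + 1.5·2 + 0.5·0.5.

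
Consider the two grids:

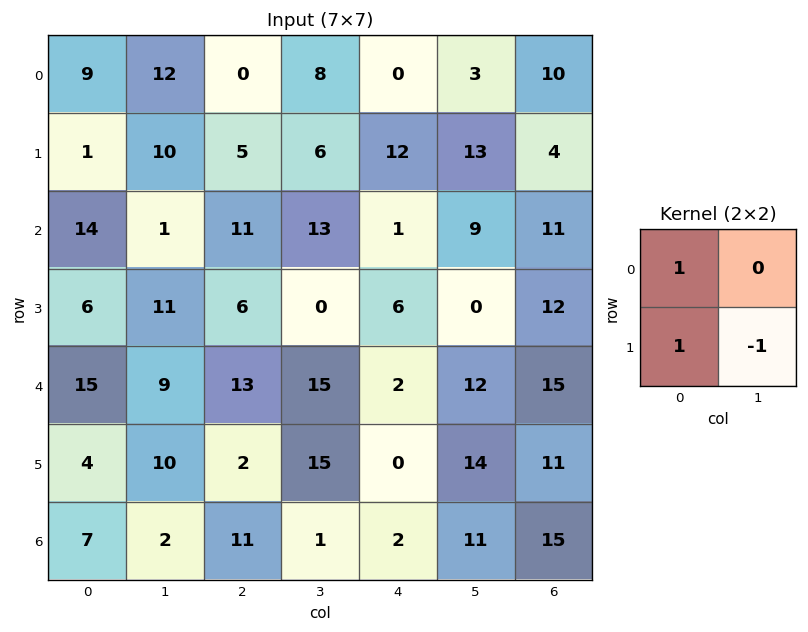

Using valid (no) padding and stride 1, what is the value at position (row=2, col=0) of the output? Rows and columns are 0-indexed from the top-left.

9

The receptive field on the input at this output position is [14 1 / 6 11]. Elementwise product with the kernel and sum: 14·1 + 6·1 + 11·-1.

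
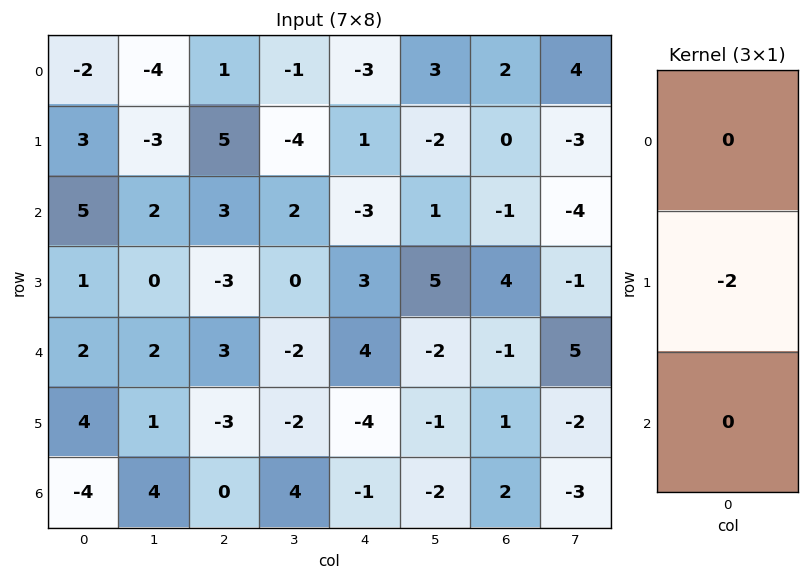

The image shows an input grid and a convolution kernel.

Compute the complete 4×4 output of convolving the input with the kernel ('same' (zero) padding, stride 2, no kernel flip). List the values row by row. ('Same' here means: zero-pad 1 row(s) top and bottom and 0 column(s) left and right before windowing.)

4 -2 6 -4
-10 -6 6 2
-4 -6 -8 2
8 0 2 -4

Output[0,0]: The receptive field on the zero-padded input at this output position is [0 / -2 / 3]. Elementwise product with the kernel and sum: -2·-2.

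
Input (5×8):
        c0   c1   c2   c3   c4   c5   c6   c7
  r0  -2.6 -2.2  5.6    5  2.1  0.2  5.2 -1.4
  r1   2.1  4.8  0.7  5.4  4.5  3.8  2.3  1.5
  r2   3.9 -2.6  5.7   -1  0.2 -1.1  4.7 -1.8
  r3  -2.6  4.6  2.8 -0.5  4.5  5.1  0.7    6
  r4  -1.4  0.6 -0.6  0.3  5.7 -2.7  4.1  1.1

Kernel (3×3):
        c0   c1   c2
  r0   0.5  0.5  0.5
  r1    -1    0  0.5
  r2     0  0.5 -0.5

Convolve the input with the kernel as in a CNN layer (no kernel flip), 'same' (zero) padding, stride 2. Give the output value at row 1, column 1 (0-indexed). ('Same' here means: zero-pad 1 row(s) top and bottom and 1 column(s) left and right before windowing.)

The receptive field on the zero-padded input at this output position is [4.8 0.7 5.4 / -2.6 5.7 -1 / 4.6 2.8 -0.5]. Elementwise product with the kernel and sum: 4.8·0.5 + 0.7·0.5 + 5.4·0.5 + -2.6·-1 + -1·0.5 + 2.8·0.5 + -0.5·-0.5.

9.2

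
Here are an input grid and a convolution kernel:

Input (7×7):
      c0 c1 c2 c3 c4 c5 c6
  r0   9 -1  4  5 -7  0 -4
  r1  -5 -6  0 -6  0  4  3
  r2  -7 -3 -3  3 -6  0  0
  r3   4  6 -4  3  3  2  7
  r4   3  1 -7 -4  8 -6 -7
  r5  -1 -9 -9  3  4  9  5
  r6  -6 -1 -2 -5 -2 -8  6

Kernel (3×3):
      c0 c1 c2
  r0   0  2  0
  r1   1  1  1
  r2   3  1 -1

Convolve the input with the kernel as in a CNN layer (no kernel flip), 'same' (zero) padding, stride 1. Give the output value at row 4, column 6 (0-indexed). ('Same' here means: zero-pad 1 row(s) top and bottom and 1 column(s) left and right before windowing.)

33

The receptive field on the zero-padded input at this output position is [2 7 0 / -6 -7 0 / 9 5 0]. Elementwise product with the kernel and sum: 7·2 + -6·1 + -7·1 + 0·1 + 9·3 + 5·1 + 0·-1.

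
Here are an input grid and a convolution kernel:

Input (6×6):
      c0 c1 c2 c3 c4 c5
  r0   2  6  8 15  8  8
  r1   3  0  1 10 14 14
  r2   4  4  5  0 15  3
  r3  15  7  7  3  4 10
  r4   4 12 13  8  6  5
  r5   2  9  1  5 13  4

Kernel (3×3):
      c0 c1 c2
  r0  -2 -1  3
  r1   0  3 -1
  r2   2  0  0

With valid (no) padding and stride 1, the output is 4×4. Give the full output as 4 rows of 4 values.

Output[0,0]: The receptive field on the input at this output position is [2 6 8 / 3 0 1 / 4 4 5]. Elementwise product with the kernel and sum: 2·-2 + 6·-1 + 8·3 + 0·3 + 1·-1 + 4·2.

21 26 19 14
34 58 29 56
25 29 66 12
11 37 15 43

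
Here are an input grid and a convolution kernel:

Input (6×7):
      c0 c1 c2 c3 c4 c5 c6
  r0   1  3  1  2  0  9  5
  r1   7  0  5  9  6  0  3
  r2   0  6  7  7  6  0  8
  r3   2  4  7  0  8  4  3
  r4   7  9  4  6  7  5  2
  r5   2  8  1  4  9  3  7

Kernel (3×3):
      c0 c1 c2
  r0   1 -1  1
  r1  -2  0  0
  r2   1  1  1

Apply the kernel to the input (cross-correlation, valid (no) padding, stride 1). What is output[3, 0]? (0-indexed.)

2

The receptive field on the input at this output position is [2 4 7 / 7 9 4 / 2 8 1]. Elementwise product with the kernel and sum: 2·1 + 4·-1 + 7·1 + 7·-2 + 2·1 + 8·1 + 1·1.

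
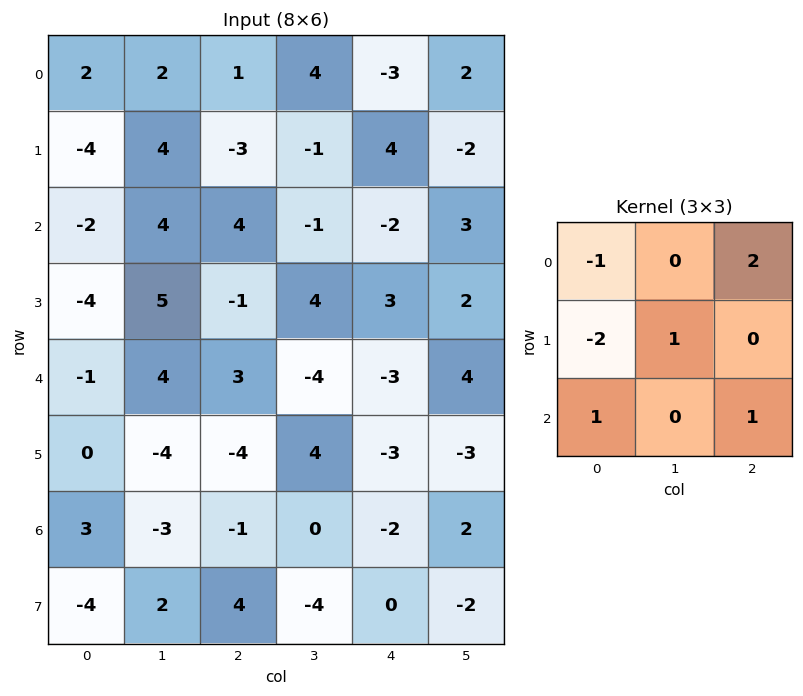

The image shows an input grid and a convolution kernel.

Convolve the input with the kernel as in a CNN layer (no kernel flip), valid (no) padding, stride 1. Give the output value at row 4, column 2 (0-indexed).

0

The receptive field on the input at this output position is [3 -4 -3 / -4 4 -3 / -1 0 -2]. Elementwise product with the kernel and sum: 3·-1 + -3·2 + -4·-2 + 4·1 + -1·1 + -2·1.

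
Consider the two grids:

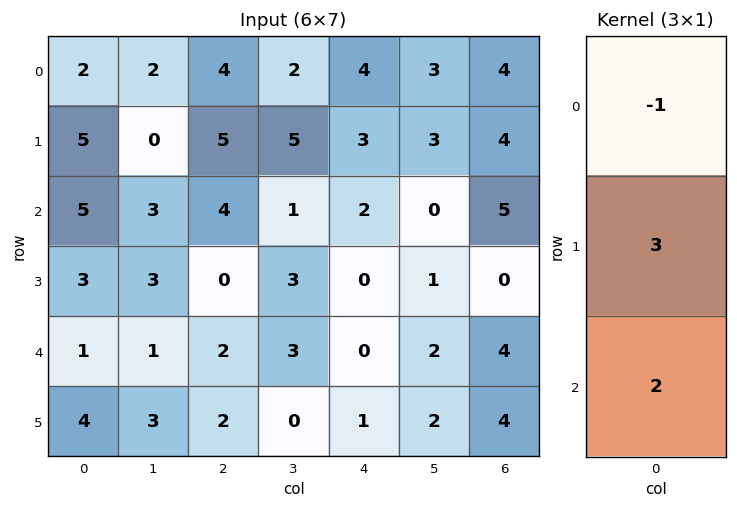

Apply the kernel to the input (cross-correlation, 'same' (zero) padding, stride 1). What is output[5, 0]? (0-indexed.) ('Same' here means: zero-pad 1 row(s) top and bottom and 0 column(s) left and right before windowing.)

The receptive field on the zero-padded input at this output position is [1 / 4 / 0]. Elementwise product with the kernel and sum: 1·-1 + 4·3 + 0·2.

11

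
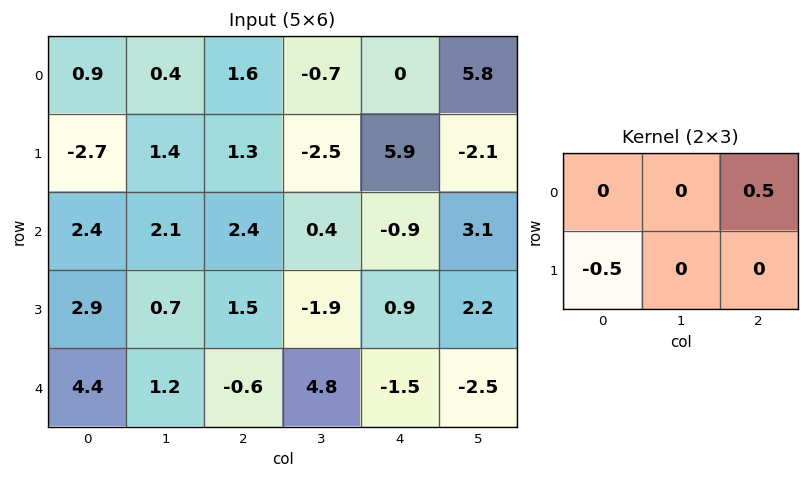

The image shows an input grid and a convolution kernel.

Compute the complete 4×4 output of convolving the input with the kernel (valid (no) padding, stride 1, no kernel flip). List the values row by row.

Output[0,0]: The receptive field on the input at this output position is [0.9 0.4 1.6 / -2.7 1.4 1.3]. Elementwise product with the kernel and sum: 1.6·0.5 + -2.7·-0.5.
Output[0,1]: The receptive field on the input at this output position is [0.4 1.6 -0.7 / 1.4 1.3 -2.5]. Elementwise product with the kernel and sum: -0.7·0.5 + 1.4·-0.5.

2.15 -1.05 -0.65 4.15
-0.55 -2.3 1.75 -1.25
-0.25 -0.15 -1.2 2.5
-1.45 -1.55 0.75 -1.3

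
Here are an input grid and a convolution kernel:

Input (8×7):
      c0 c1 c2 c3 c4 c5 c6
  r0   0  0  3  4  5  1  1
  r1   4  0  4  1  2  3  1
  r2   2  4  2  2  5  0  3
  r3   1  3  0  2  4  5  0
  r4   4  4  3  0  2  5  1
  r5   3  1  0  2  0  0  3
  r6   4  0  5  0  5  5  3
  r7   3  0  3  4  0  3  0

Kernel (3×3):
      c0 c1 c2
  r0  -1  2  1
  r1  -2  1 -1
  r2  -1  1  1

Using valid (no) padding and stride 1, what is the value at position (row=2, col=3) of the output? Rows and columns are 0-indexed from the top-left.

10

The receptive field on the input at this output position is [2 5 0 / 2 4 5 / 0 2 5]. Elementwise product with the kernel and sum: 2·-1 + 5·2 + 0·1 + 2·-2 + 4·1 + 5·-1 + 0·-1 + 2·1 + 5·1.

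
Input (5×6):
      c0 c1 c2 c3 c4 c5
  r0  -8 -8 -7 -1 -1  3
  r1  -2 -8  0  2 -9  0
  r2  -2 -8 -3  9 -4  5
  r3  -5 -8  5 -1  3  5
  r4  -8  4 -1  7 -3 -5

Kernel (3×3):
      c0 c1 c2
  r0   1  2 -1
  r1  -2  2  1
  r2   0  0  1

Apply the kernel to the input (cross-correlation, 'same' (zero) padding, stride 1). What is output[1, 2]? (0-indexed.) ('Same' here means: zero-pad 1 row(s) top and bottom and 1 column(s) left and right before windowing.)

6

The receptive field on the zero-padded input at this output position is [-8 -7 -1 / -8 0 2 / -8 -3 9]. Elementwise product with the kernel and sum: -8·1 + -7·2 + -1·-1 + -8·-2 + 0·2 + 2·1 + 9·1.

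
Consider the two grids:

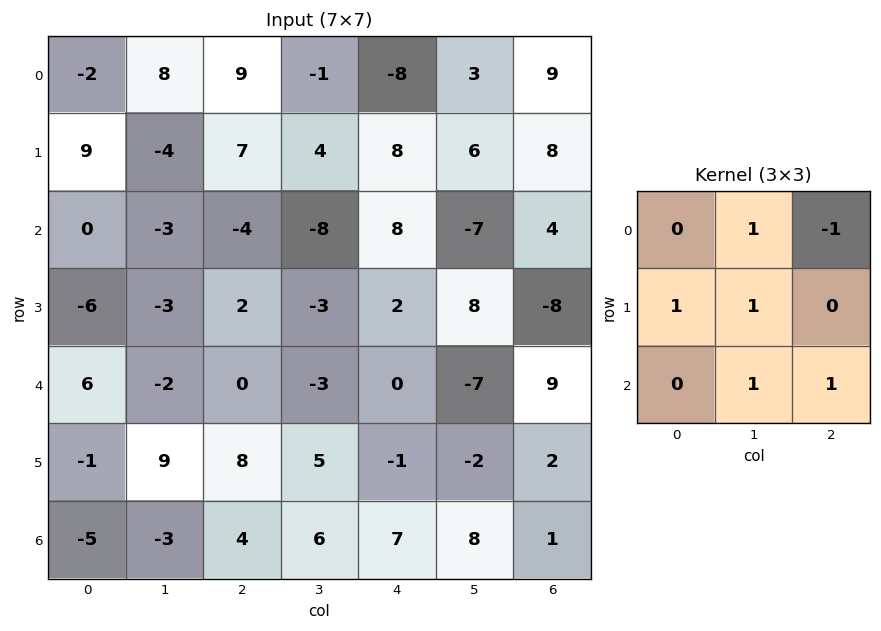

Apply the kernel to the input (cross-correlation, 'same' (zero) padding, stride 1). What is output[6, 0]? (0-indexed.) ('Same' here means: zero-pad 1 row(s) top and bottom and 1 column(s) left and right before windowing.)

The receptive field on the zero-padded input at this output position is [0 -1 9 / 0 -5 -3 / 0 0 0]. Elementwise product with the kernel and sum: -1·1 + 9·-1 + 0·1 + -5·1 + 0·1 + 0·1.

-15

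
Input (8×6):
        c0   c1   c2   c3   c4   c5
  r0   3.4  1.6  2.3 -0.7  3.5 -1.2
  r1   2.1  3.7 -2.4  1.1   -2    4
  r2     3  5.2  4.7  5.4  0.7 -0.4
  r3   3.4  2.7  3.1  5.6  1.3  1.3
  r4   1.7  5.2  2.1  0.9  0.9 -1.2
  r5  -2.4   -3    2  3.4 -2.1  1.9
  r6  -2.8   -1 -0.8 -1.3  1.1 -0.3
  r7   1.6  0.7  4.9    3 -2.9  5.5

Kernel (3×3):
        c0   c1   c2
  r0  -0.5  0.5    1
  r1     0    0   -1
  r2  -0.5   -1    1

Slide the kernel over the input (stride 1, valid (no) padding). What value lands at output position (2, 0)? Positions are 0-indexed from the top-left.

-1.25

The receptive field on the input at this output position is [3 5.2 4.7 / 3.4 2.7 3.1 / 1.7 5.2 2.1]. Elementwise product with the kernel and sum: 3·-0.5 + 5.2·0.5 + 4.7·1 + 3.1·-1 + 1.7·-0.5 + 5.2·-1 + 2.1·1.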